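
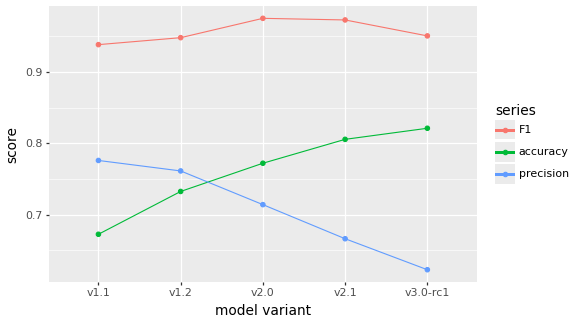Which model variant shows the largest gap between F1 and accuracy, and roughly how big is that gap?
v1.1, ≈ 0.30

v1.1: F1 ≈ 0.95, accuracy ≈ 0.65 → gap ≈ 0.30. Next-largest (v1.2) is only ≈ 0.20.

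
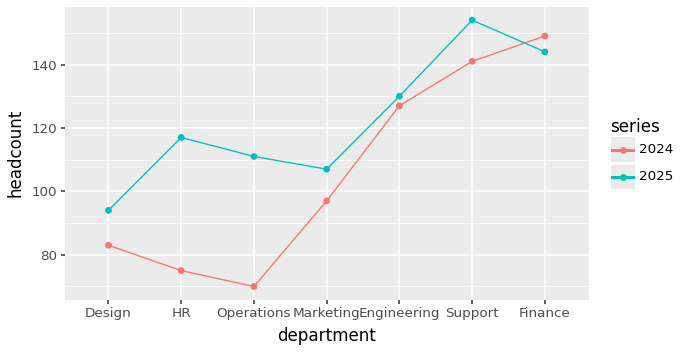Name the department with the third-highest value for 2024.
Top 4 for 2024: Finance ≈ 150, Support ≈ 140, Engineering ≈ 130, Marketing ≈ 100.

Engineering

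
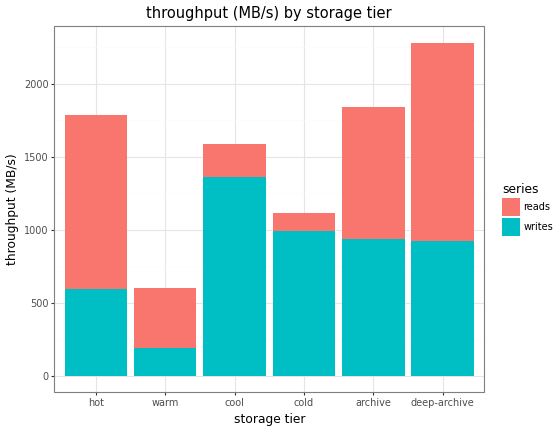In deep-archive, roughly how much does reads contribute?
≈ 1200

reads top ≈ 2200, bottom ≈ 1000; segment ≈ 1200.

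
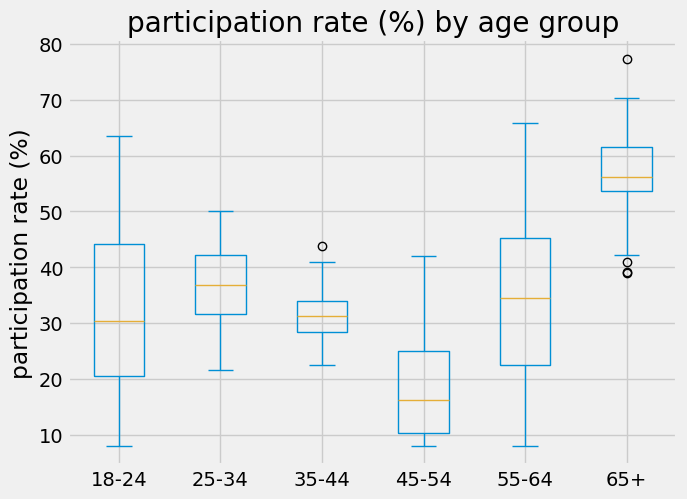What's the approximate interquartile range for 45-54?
≈ 15

Q3 ≈ 25, Q1 ≈ 10; IQR ≈ 15.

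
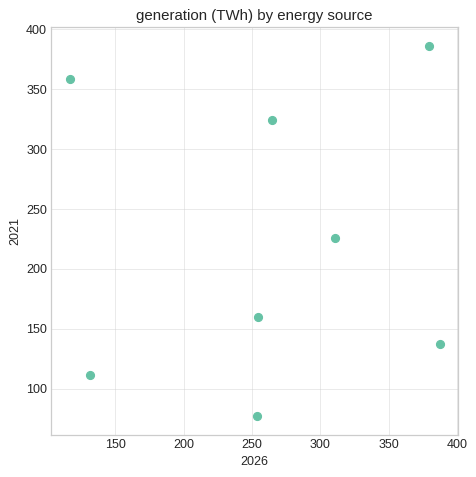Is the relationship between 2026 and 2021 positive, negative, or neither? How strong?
no clear correlation

Points are roughly uncorrelated; weak (|r| ≈ 0.1).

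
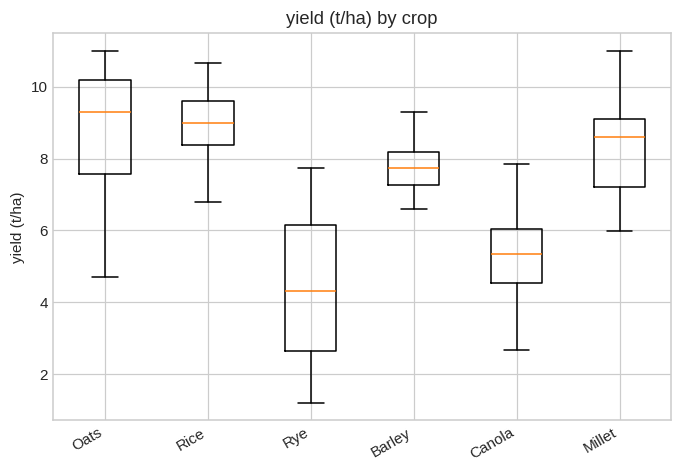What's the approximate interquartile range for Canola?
≈ 1.5

Q3 ≈ 6.0, Q1 ≈ 4.5; IQR ≈ 1.5.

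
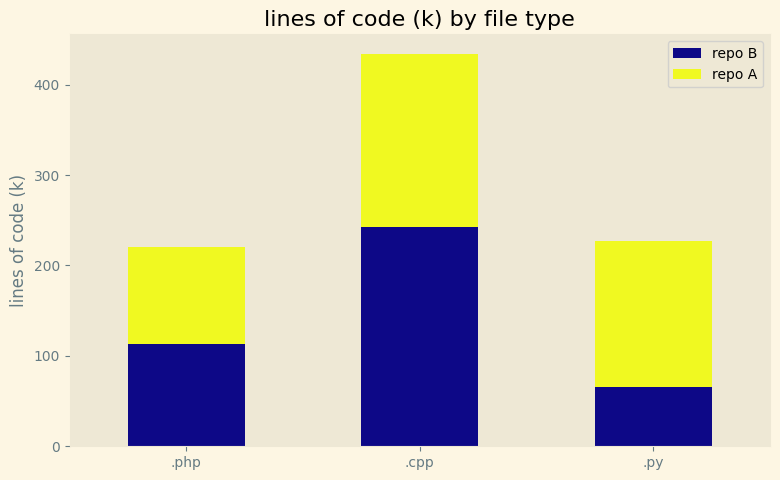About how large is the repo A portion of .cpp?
repo A top ≈ 450, bottom ≈ 250; segment ≈ 200.

≈ 200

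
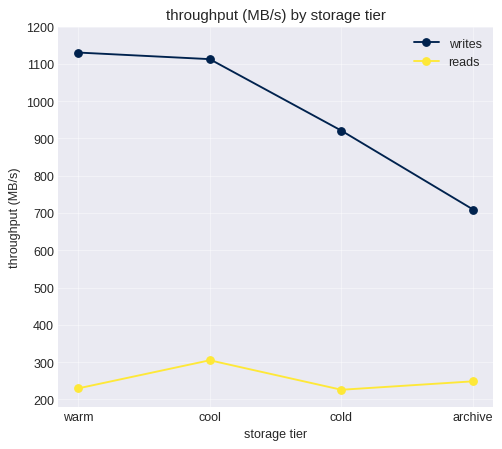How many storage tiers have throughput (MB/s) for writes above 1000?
2

Above 1000: warm, cool.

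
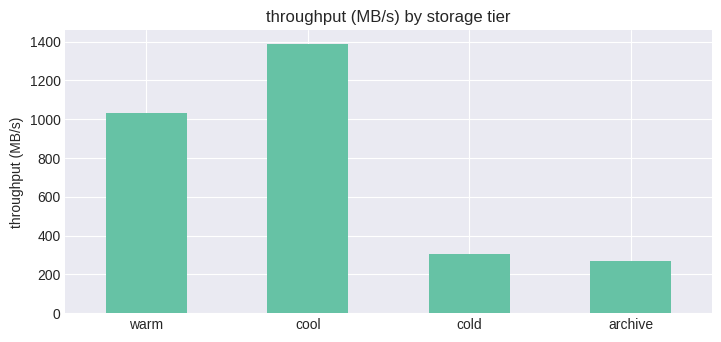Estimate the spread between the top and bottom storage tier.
≈ 1200

Max cool ≈ 1400, min archive ≈ 200; range ≈ 1200.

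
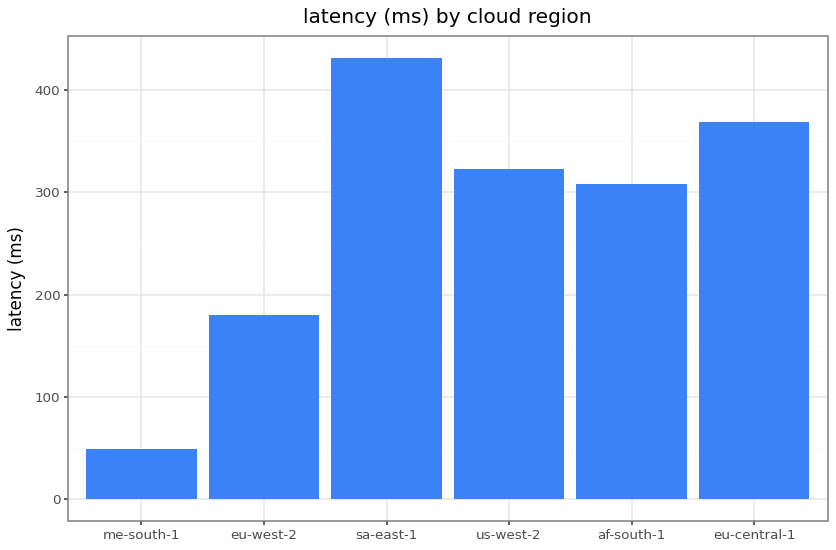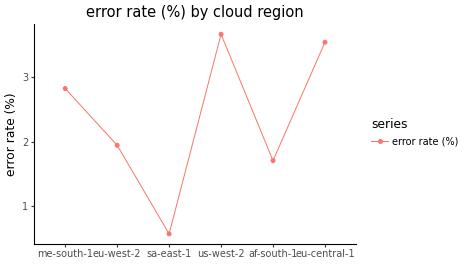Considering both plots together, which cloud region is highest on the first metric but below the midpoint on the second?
Chart 2 median error rate (%) ≈ 2.5; below-median cloud regions: eu-west-2, sa-east-1, af-south-1. Among those, sa-east-1 has the highest latency (ms) (≈ 450).

sa-east-1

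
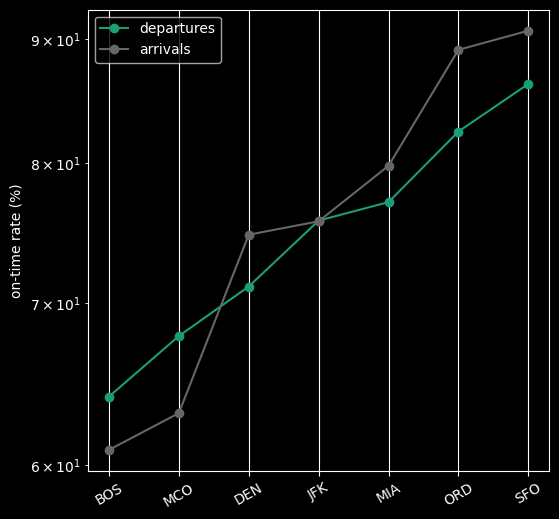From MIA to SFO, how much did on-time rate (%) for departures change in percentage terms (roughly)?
≈ +13.3%

MIA ≈ 75, SFO ≈ 85; (85 − 75) / 75 ≈ +13.3%.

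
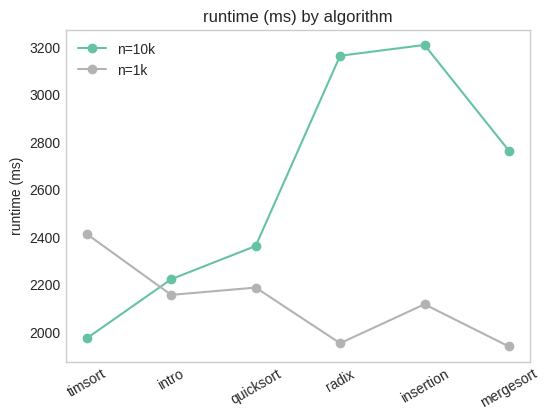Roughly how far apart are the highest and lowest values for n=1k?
≈ 400

Max timsort ≈ 2400, min mergesort ≈ 2000; range ≈ 400.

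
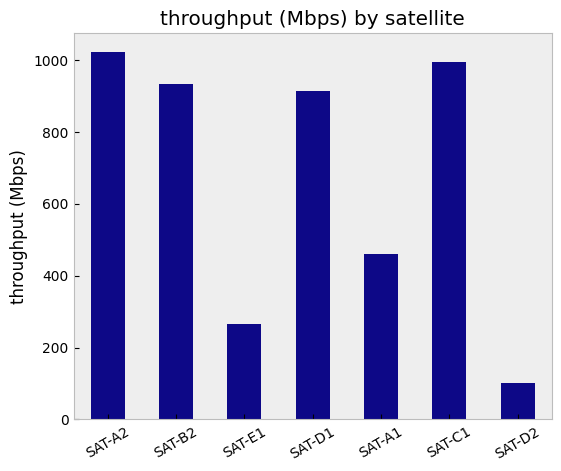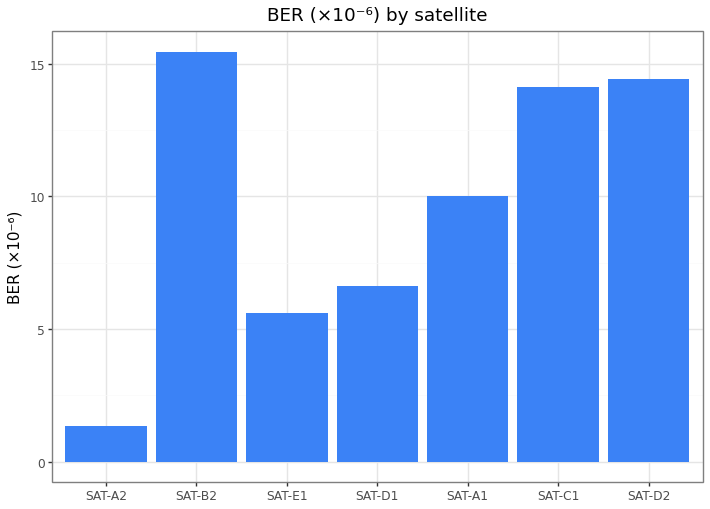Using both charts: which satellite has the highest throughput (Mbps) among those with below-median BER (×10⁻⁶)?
Chart 2 median BER (×10⁻⁶) ≈ 10; below-median satellites: SAT-A2, SAT-E1, SAT-D1. Among those, SAT-A2 has the highest throughput (Mbps) (≈ 1000).

SAT-A2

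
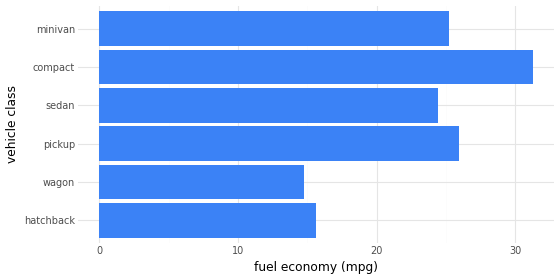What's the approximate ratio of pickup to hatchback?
≈ 1.67×

pickup ≈ 25, hatchback ≈ 15; 25/15 ≈ 1.67.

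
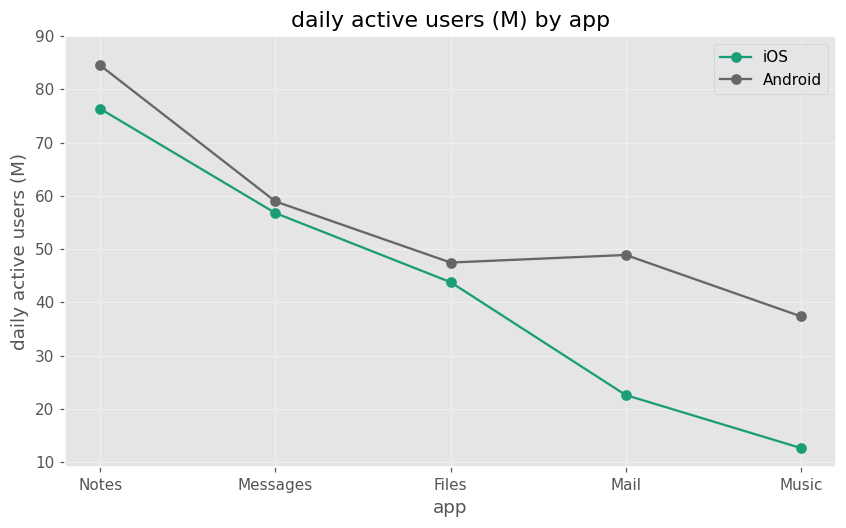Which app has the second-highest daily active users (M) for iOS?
Top 3 for iOS: Notes ≈ 80, Messages ≈ 60, Files ≈ 40.

Messages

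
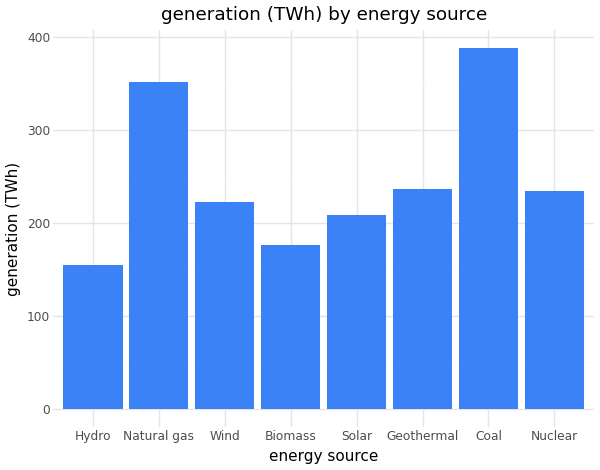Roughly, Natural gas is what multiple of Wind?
Natural gas ≈ 350, Wind ≈ 200; 350/200 ≈ 1.75.

≈ 1.75×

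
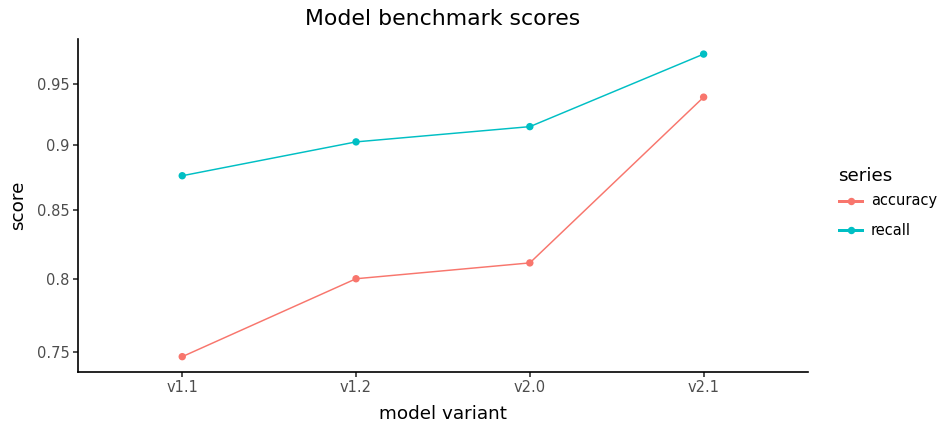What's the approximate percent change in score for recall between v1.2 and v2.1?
v1.2 ≈ 0.90, v2.1 ≈ 0.98; (0.98 − 0.90) / 0.90 ≈ +8.9%.

≈ +8.9%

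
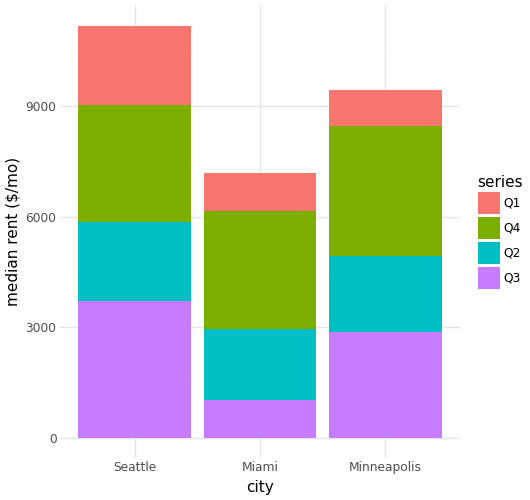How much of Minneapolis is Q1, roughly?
Q1 top ≈ 9000, bottom ≈ 8000; segment ≈ 1000.

≈ 1000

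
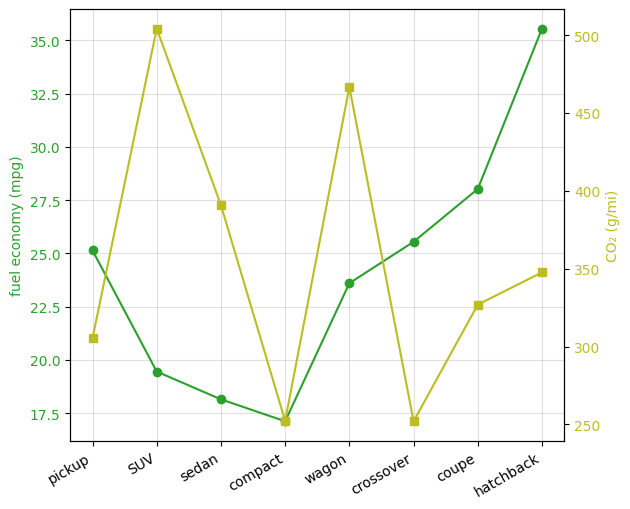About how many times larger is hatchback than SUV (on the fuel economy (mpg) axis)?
≈ 1.8×

hatchback ≈ 36, SUV ≈ 20; 36/20 ≈ 1.8.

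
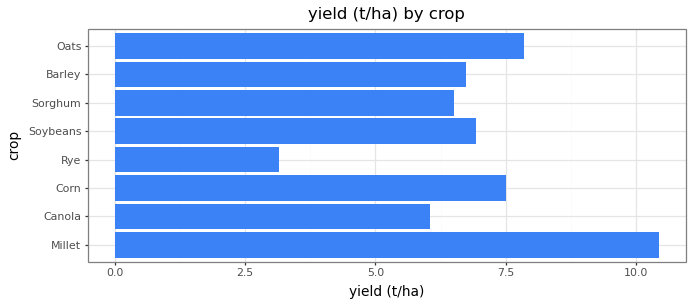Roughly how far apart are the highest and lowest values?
≈ 7

Max Millet ≈ 10, min Rye ≈ 3; range ≈ 7.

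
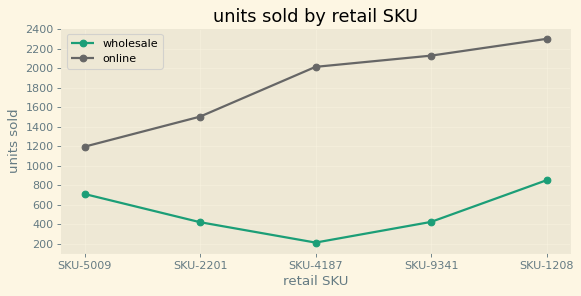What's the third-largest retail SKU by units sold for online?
Top 4 for online: SKU-1208 ≈ 2400, SKU-9341 ≈ 2200, SKU-4187 ≈ 2000, SKU-2201 ≈ 1600.

SKU-4187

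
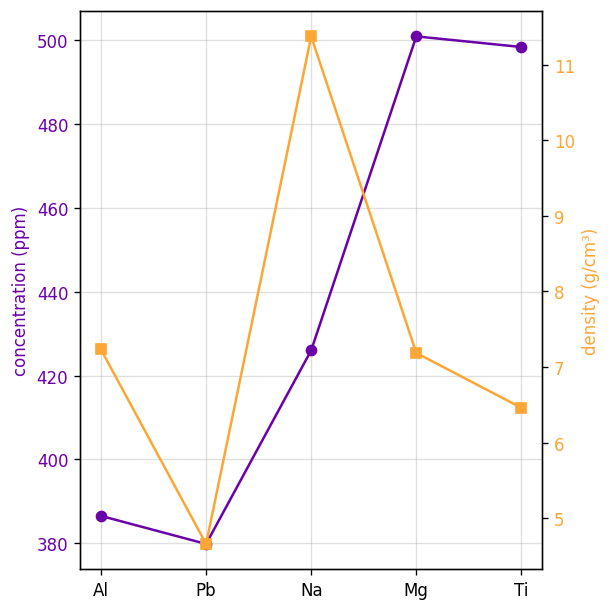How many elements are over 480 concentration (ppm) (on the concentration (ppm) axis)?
Above 480: Mg, Ti.

2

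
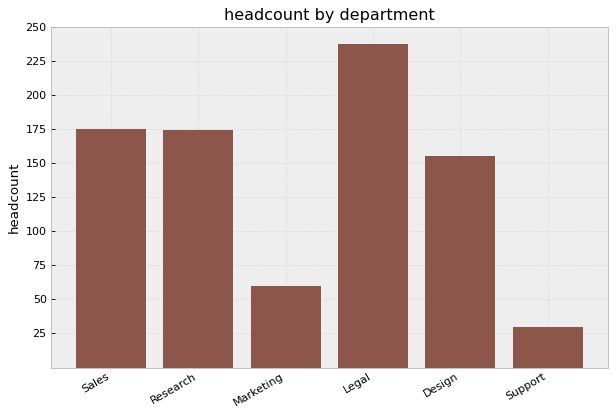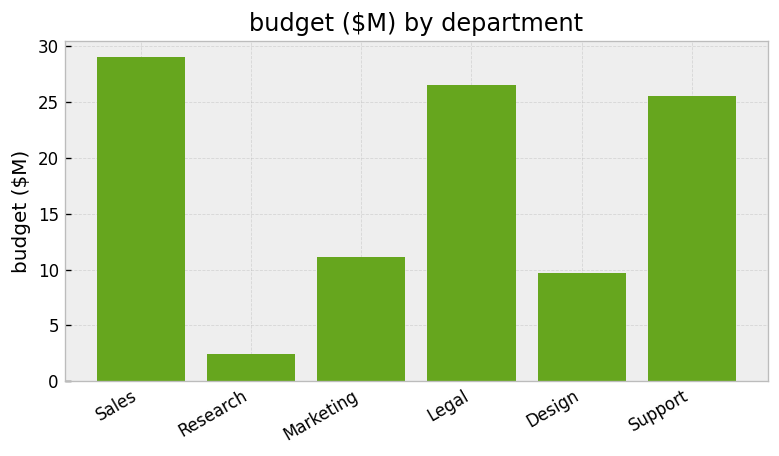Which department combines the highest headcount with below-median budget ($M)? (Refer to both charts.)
Chart 2 median budget ($M) ≈ 20; below-median departments: Research, Marketing, Design. Among those, Research has the highest headcount (≈ 175).

Research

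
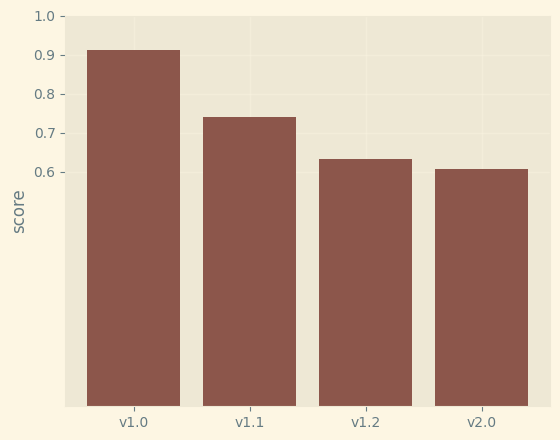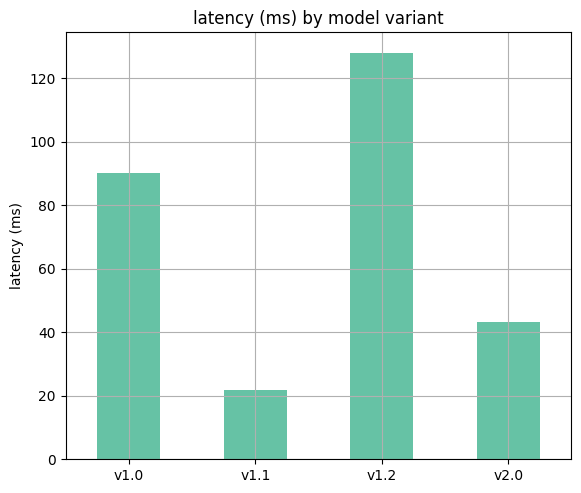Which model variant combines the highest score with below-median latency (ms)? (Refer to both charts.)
v1.1

Chart 2 median latency (ms) ≈ 60; below-median model variants: v1.1, v2.0. Among those, v1.1 has the highest score (≈ 0.7).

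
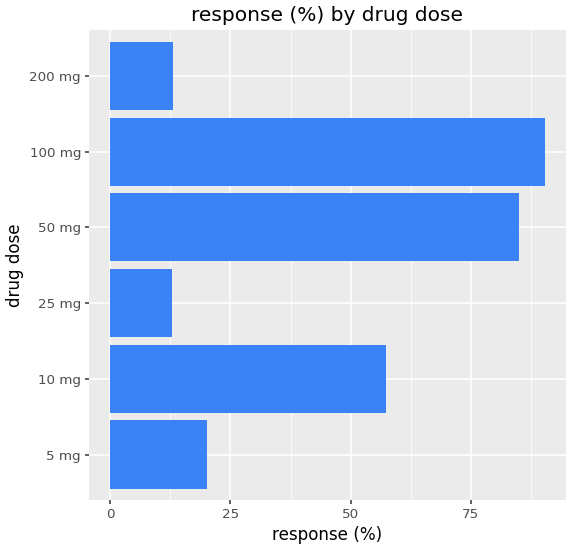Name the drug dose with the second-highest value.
Top 3: 100 mg ≈ 90, 50 mg ≈ 80, 10 mg ≈ 60.

50 mg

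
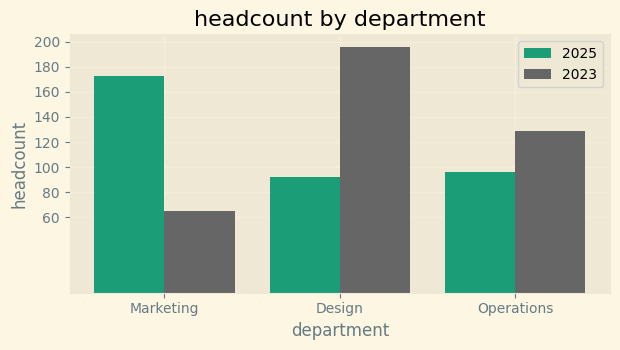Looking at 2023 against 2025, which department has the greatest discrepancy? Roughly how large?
Marketing: 2023 ≈ 60, 2025 ≈ 180 → gap ≈ 120. Next-largest (Design) is only ≈ 100.

Marketing, ≈ 120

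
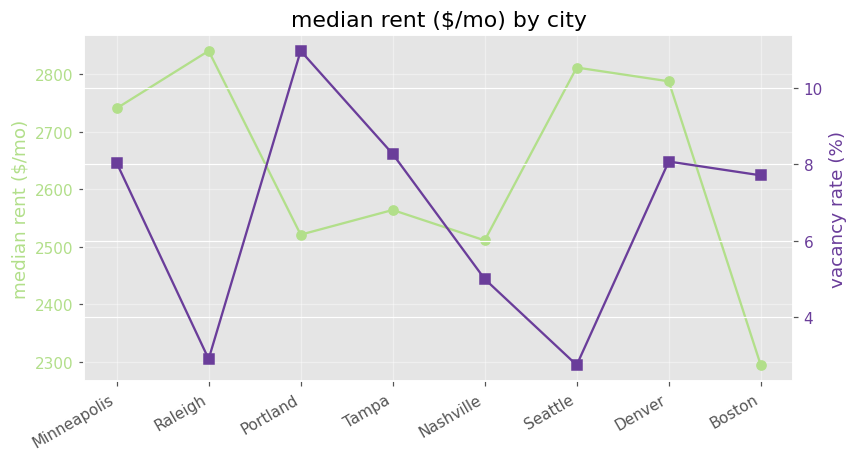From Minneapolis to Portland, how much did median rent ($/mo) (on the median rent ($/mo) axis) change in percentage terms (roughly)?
Minneapolis ≈ 2750, Portland ≈ 2500; (2500 − 2750) / 2750 ≈ -9.1%.

≈ -9.1%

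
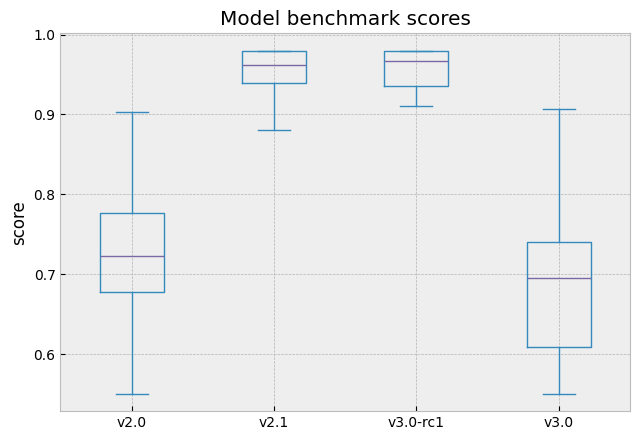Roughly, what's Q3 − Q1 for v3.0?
Q3 ≈ 0.75, Q1 ≈ 0.60; IQR ≈ 0.15.

≈ 0.15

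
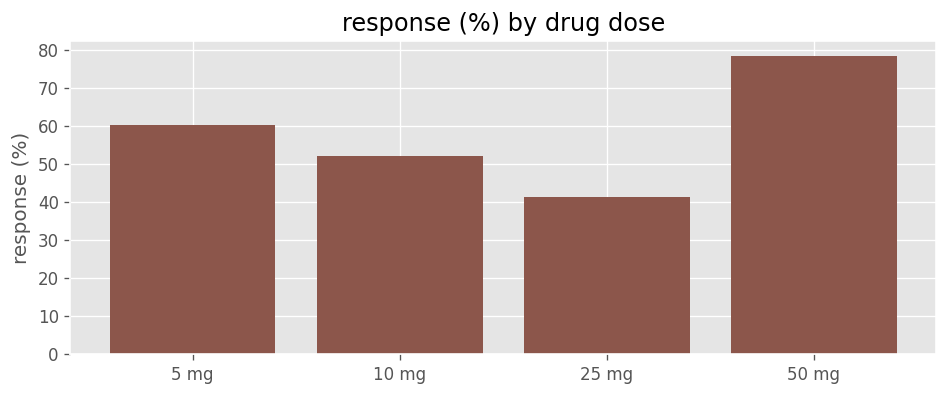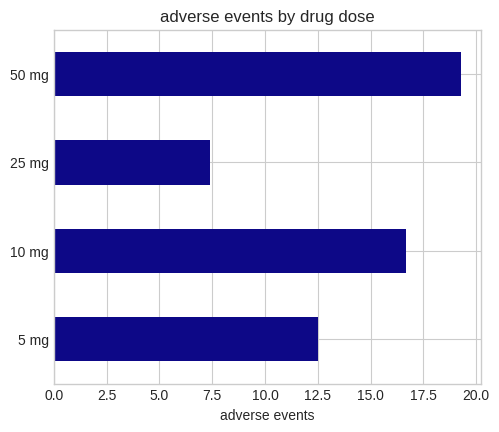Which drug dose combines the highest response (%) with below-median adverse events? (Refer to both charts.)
5 mg

Chart 2 median adverse events ≈ 14; below-median drug doses: 5 mg, 25 mg. Among those, 5 mg has the highest response (%) (≈ 60).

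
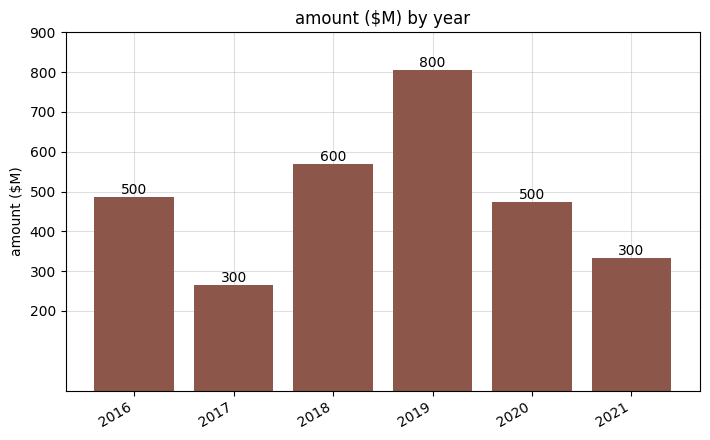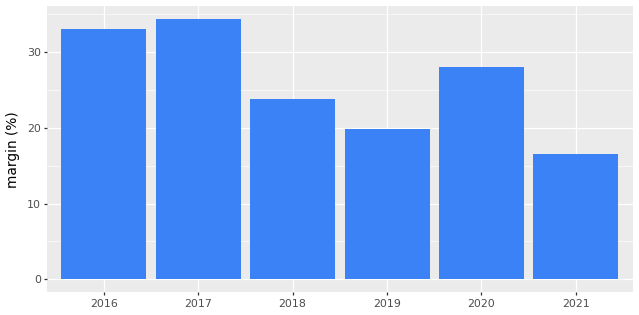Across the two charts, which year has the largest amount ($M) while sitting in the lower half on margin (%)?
2019

Chart 2 median margin (%) ≈ 25; below-median years: 2018, 2019, 2021. Among those, 2019 has the highest amount ($M) (≈ 800).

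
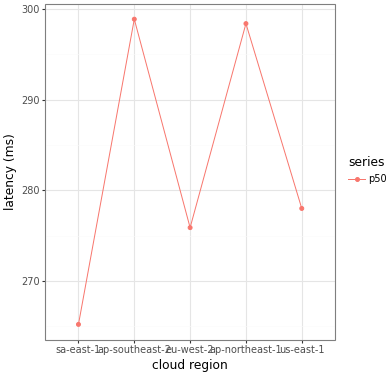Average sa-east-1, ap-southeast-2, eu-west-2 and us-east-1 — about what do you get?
(265 + 300 + 275 + 280) / 4 ≈ 280.

≈ 280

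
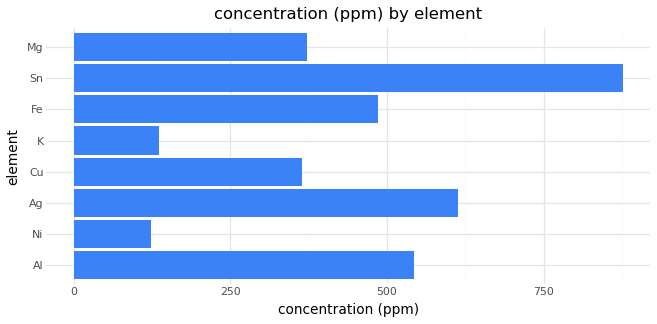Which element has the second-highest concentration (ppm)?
Top 3: Sn ≈ 900, Ag ≈ 600, Al ≈ 500.

Ag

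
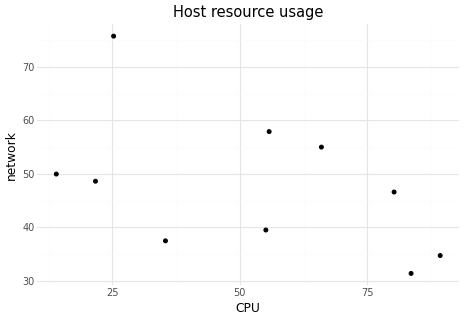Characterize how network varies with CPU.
Points are negatively correlated; moderate (|r| ≈ 0.5).

negative, moderate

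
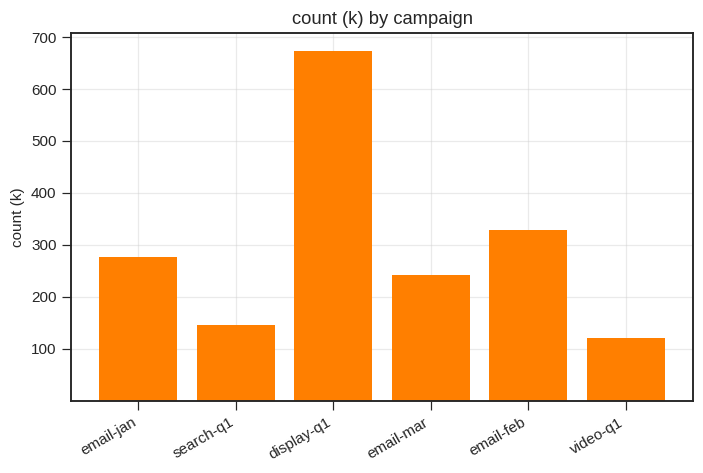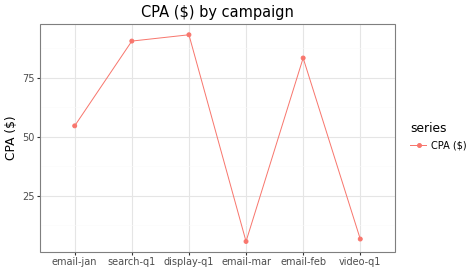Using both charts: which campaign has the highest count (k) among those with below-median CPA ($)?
email-jan

Chart 2 median CPA ($) ≈ 70; below-median campaigns: email-jan, email-mar, video-q1. Among those, email-jan has the highest count (k) (≈ 300).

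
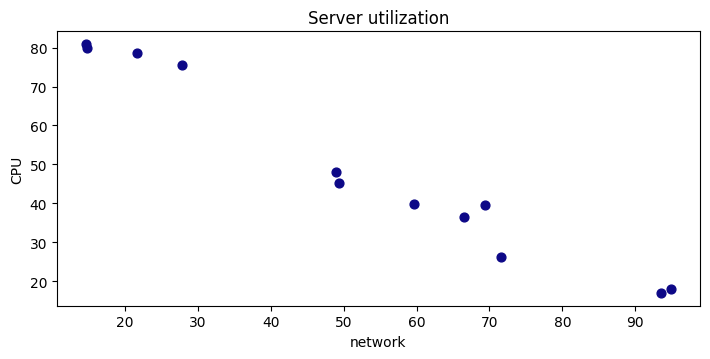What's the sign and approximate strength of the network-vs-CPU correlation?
negative, strong

Points are negatively correlated; strong (|r| ≈ 1.0).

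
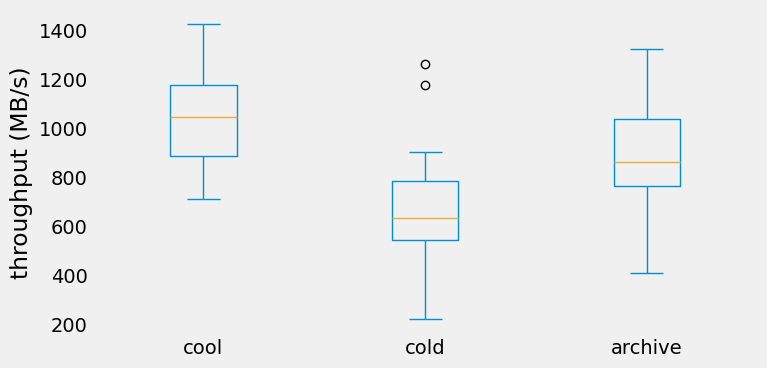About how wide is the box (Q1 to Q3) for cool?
≈ 300

Q3 ≈ 1200, Q1 ≈ 900; IQR ≈ 300.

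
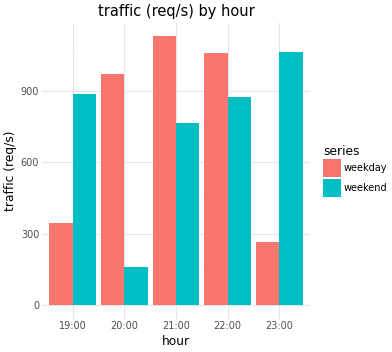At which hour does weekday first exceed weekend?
20:00

19:00: weekday ≈ 300 vs weekend ≈ 900 (not yet); 20:00: weekday ≈ 1000 vs weekend ≈ 200 (first crossover).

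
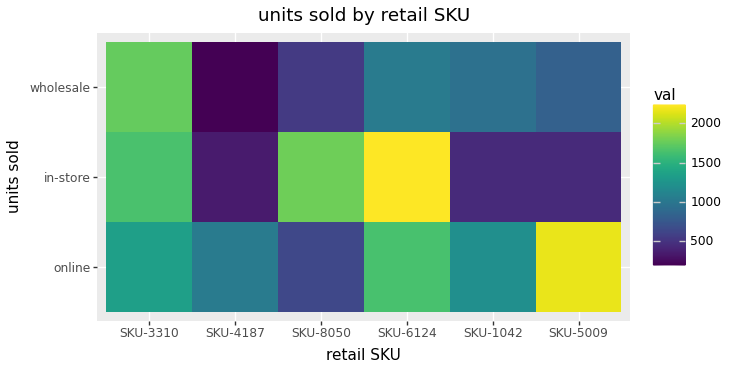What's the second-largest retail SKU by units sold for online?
SKU-6124

Top 3 for online: SKU-5009 ≈ 2200, SKU-6124 ≈ 1600, SKU-3310 ≈ 1400.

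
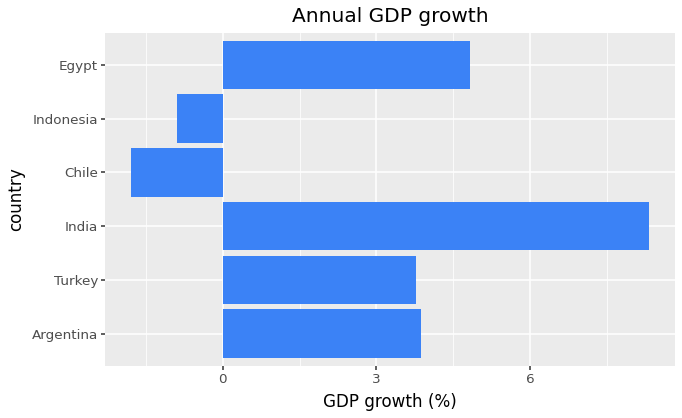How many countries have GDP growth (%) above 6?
Above 6: India.

1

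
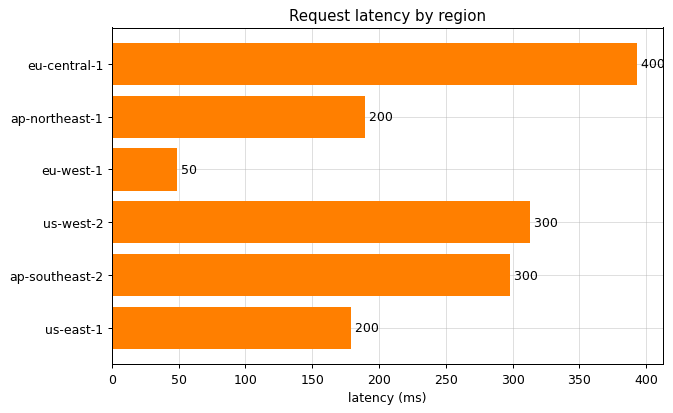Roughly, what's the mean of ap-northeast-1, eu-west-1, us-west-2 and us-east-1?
(200 + 50 + 300 + 200) / 4 ≈ 188.

≈ 188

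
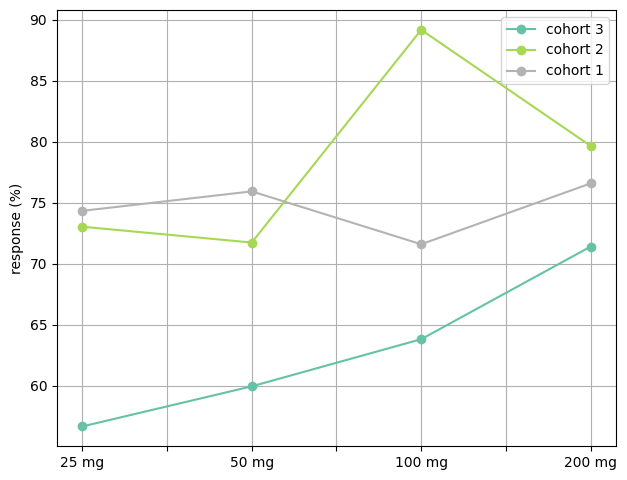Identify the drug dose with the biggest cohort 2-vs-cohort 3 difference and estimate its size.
100 mg: cohort 2 ≈ 90, cohort 3 ≈ 65 → gap ≈ 25. Next-largest (25 mg) is only ≈ 20.

100 mg, ≈ 25 %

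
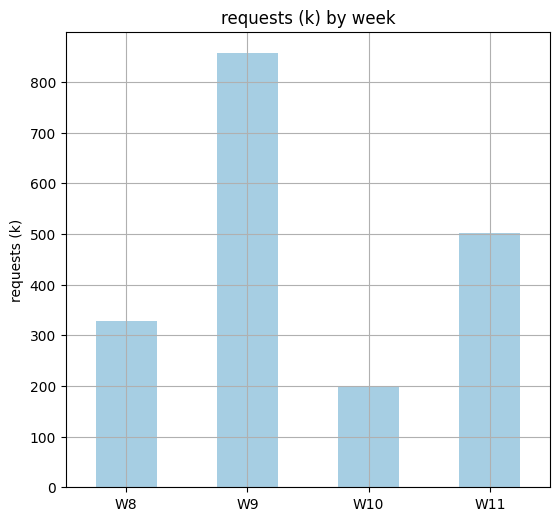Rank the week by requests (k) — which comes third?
W8

Top 4: W9 ≈ 900, W11 ≈ 500, W8 ≈ 300, W10 ≈ 200.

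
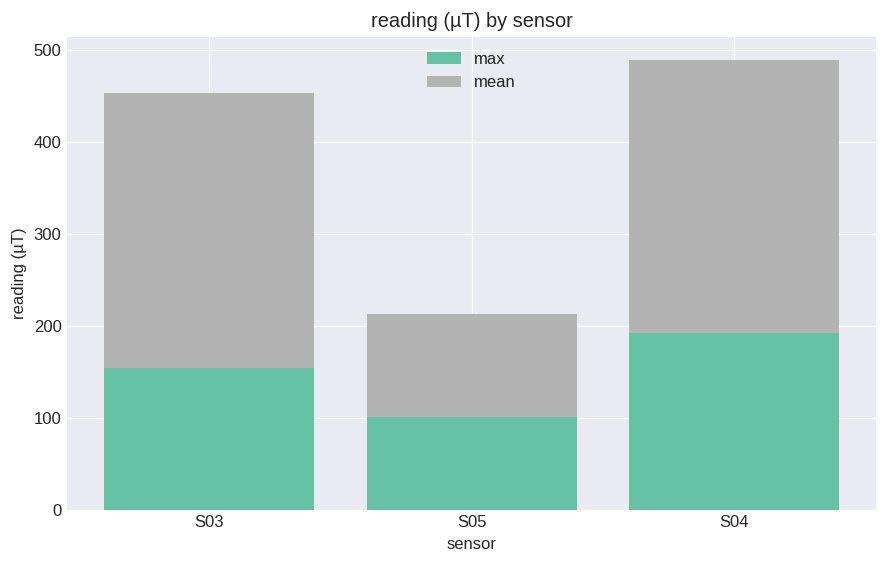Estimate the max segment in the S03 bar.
≈ 150

max top ≈ 150, bottom ≈ 0; segment ≈ 150.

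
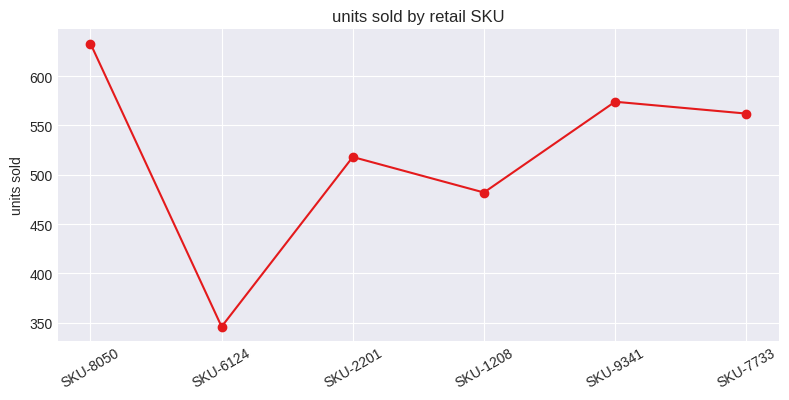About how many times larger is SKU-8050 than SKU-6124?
≈ 1.79×

SKU-8050 ≈ 625, SKU-6124 ≈ 350; 625/350 ≈ 1.79.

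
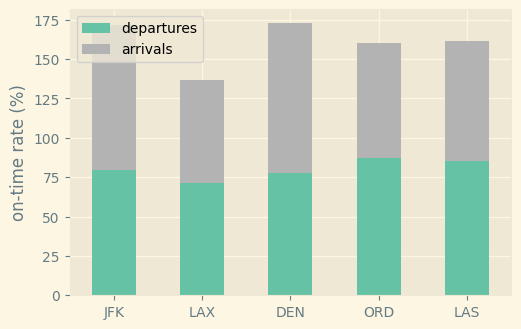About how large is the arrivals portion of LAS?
≈ 80

arrivals top ≈ 160, bottom ≈ 80; segment ≈ 80.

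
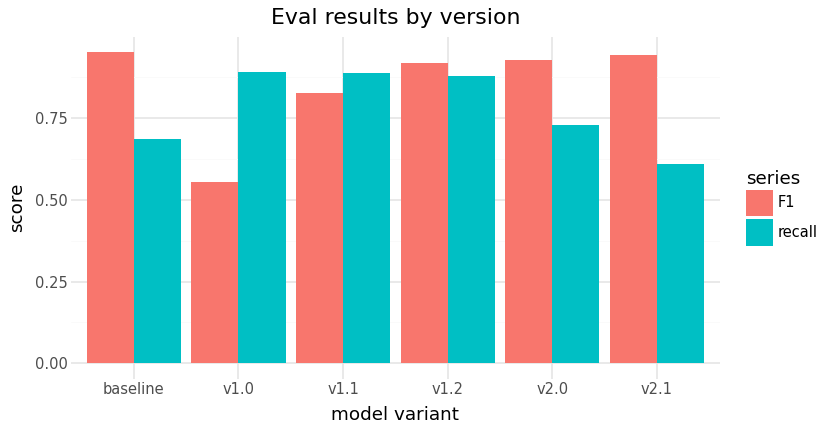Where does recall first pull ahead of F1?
v1.0

baseline: recall ≈ 0.7 vs F1 ≈ 1.0 (not yet); v1.0: recall ≈ 0.9 vs F1 ≈ 0.6 (first crossover).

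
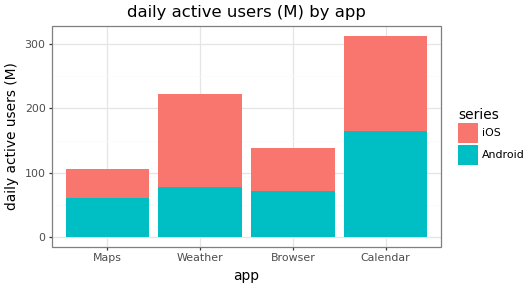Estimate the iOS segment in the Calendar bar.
iOS top ≈ 300, bottom ≈ 150; segment ≈ 150.

≈ 150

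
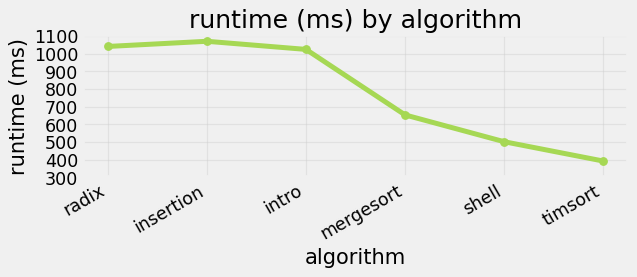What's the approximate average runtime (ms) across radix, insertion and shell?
(1000 + 1100 + 500) / 3 ≈ 867.

≈ 867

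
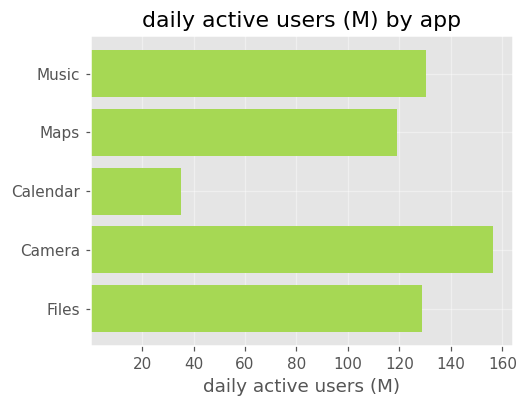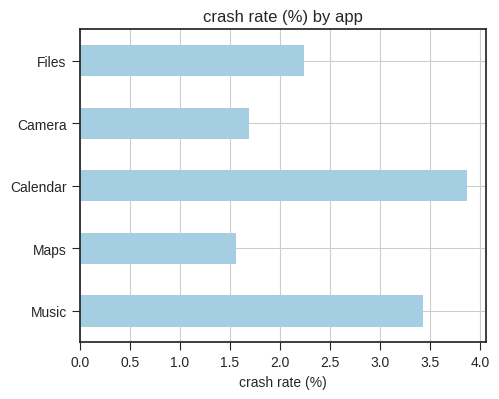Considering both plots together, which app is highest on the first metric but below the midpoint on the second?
Camera

Chart 2 median crash rate (%) ≈ 2; below-median apps: Maps, Camera. Among those, Camera has the highest daily active users (M) (≈ 160).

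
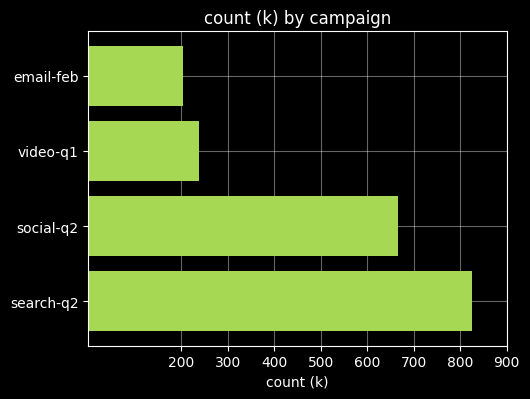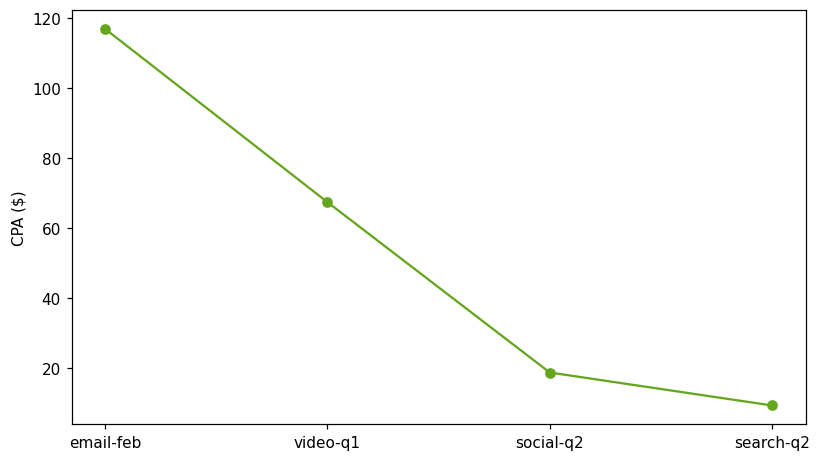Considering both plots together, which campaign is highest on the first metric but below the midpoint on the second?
Chart 2 median CPA ($) ≈ 40; below-median campaigns: social-q2, search-q2. Among those, search-q2 has the highest count (k) (≈ 800).

search-q2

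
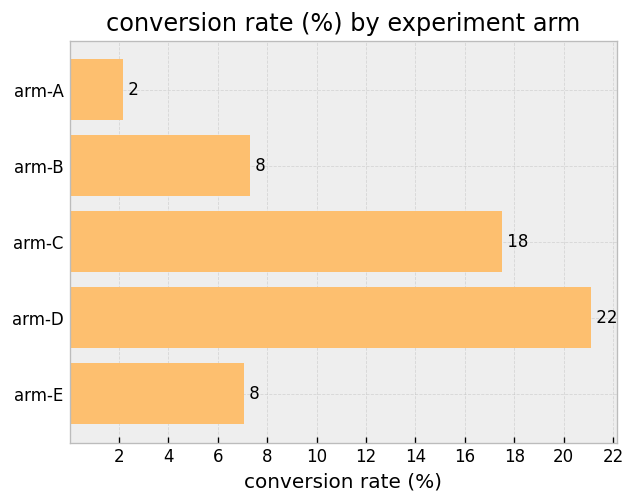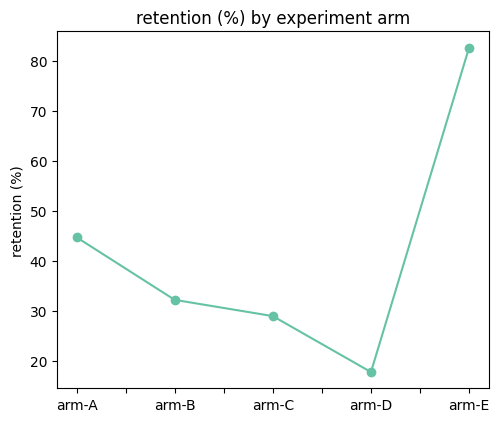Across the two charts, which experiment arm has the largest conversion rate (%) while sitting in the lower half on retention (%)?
Chart 2 median retention (%) ≈ 30; below-median experiment arms: arm-C, arm-D. Among those, arm-D has the highest conversion rate (%) (≈ 22).

arm-D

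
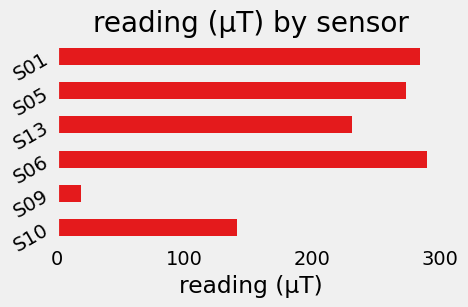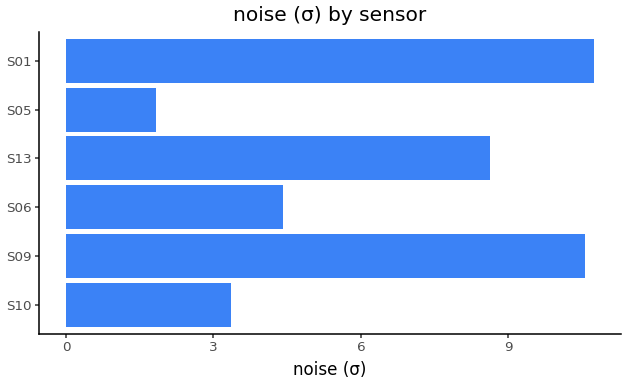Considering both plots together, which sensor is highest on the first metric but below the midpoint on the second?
Chart 2 median noise (σ) ≈ 7; below-median sensors: S10, S06, S05. Among those, S06 has the highest reading (µT) (≈ 300).

S06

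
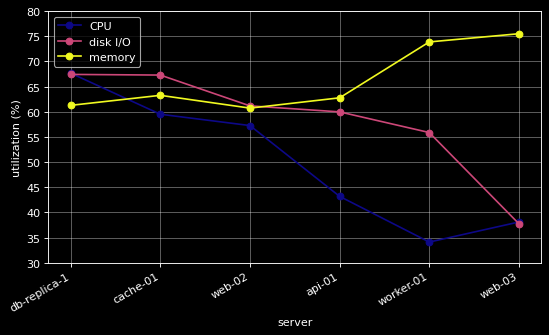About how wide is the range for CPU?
Max db-replica-1 ≈ 70, min worker-01 ≈ 35; range ≈ 35.

≈ 35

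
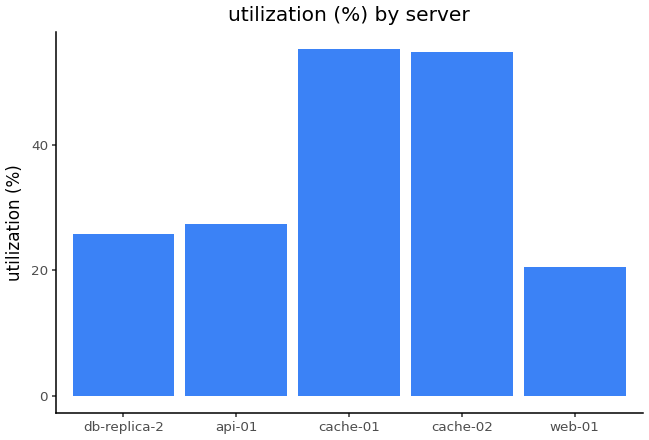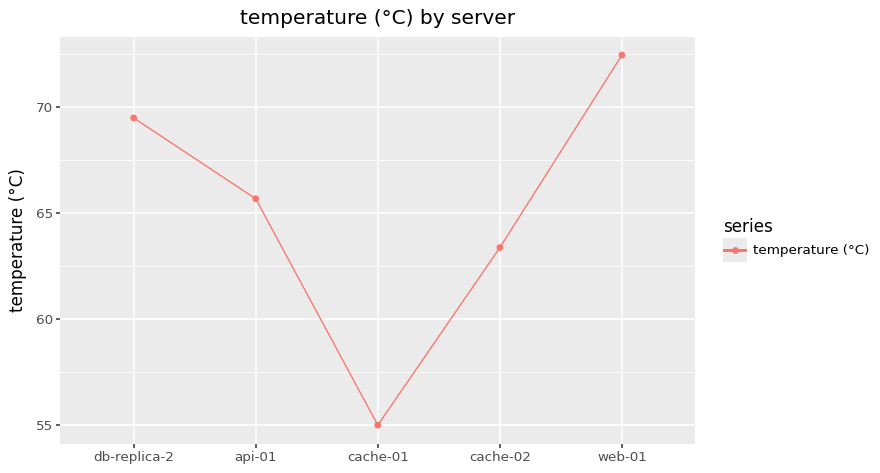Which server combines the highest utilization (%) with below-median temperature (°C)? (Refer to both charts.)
Chart 2 median temperature (°C) ≈ 70; below-median servers: cache-01, cache-02. Among those, cache-01 has the highest utilization (%) (≈ 60).

cache-01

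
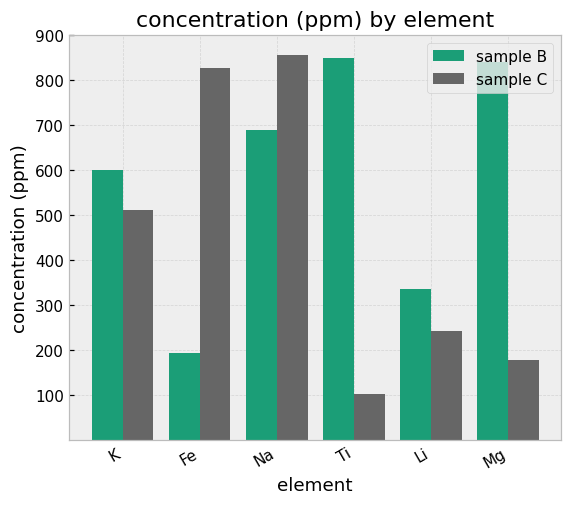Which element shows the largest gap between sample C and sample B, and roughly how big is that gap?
Ti, ≈ 700 ppm

Ti: sample C ≈ 100, sample B ≈ 800 → gap ≈ 700. Next-largest (Mg) is only ≈ 600.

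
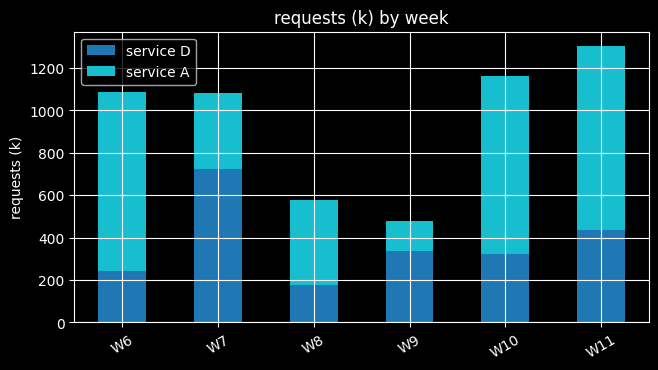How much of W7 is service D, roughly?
service D top ≈ 800, bottom ≈ 0; segment ≈ 800.

≈ 800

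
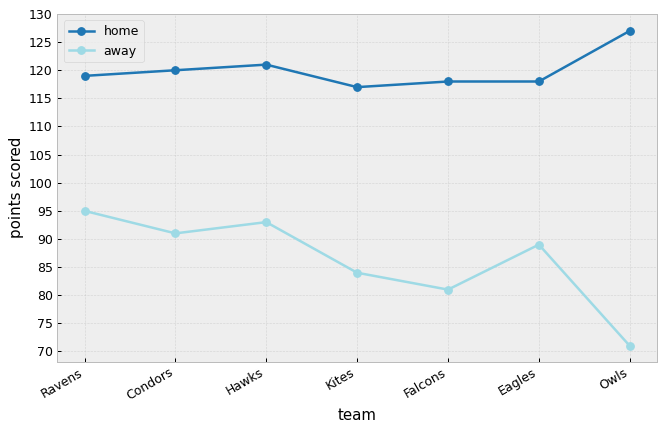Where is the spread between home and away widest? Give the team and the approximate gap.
Owls, ≈ 55

Owls: home ≈ 125, away ≈ 70 → gap ≈ 55. Next-largest (Falcons) is only ≈ 40.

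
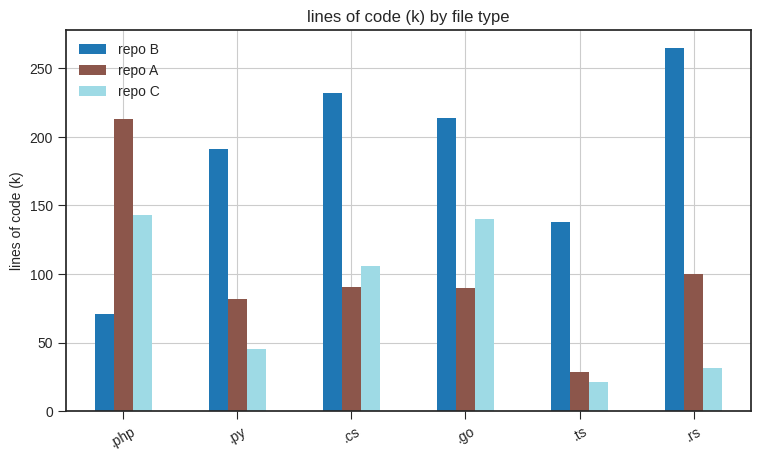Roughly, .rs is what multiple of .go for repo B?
.rs ≈ 275, .go ≈ 225; 275/225 ≈ 1.22.

≈ 1.22×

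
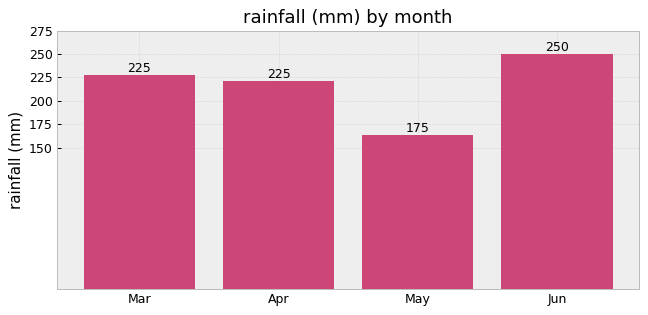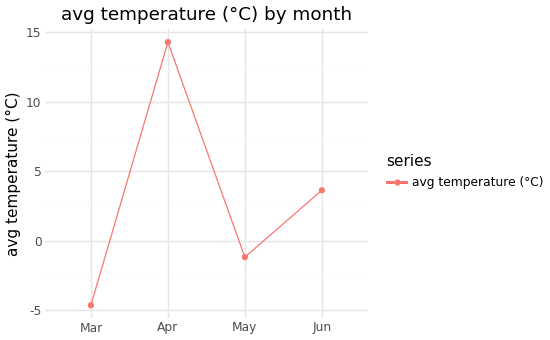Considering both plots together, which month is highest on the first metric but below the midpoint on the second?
Chart 2 median avg temperature (°C) ≈ 2; below-median months: Mar, May. Among those, Mar has the highest rainfall (mm) (≈ 225).

Mar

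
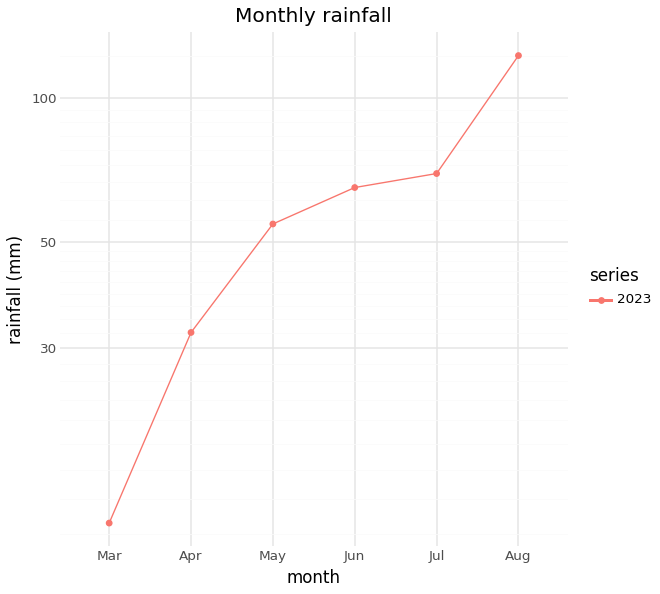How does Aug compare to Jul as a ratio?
Aug ≈ 120, Jul ≈ 70; 120/70 ≈ 1.71.

≈ 1.71×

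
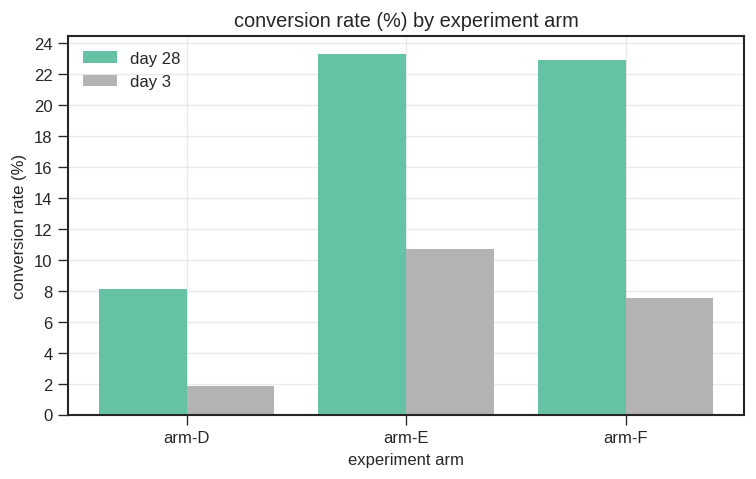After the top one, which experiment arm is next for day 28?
Top 3 for day 28: arm-E ≈ 24, arm-F ≈ 22, arm-D ≈ 8.

arm-F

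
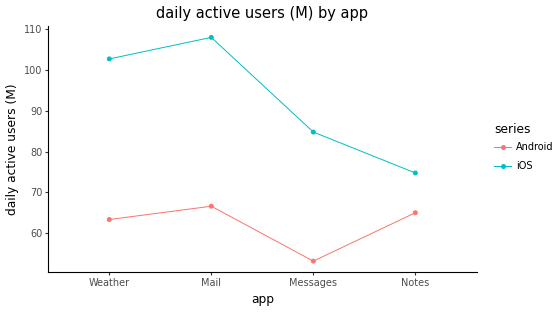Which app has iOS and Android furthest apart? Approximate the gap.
Mail: iOS ≈ 110, Android ≈ 65 → gap ≈ 45. Next-largest (Weather) is only ≈ 40.

Mail, ≈ 45 M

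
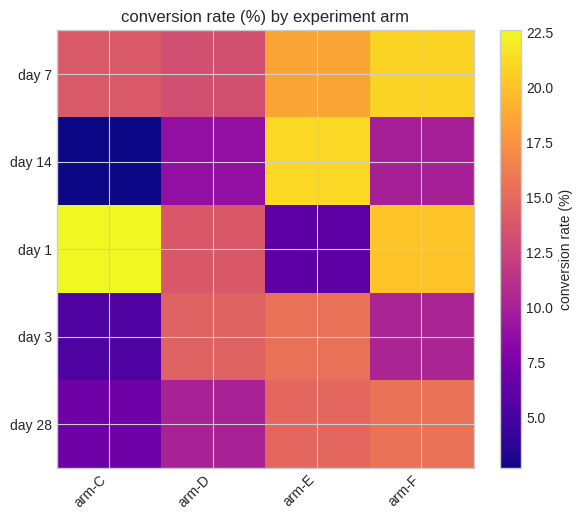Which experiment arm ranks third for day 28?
Top 4 for day 28: arm-F ≈ 16, arm-E ≈ 14, arm-D ≈ 10, arm-C ≈ 6.

arm-D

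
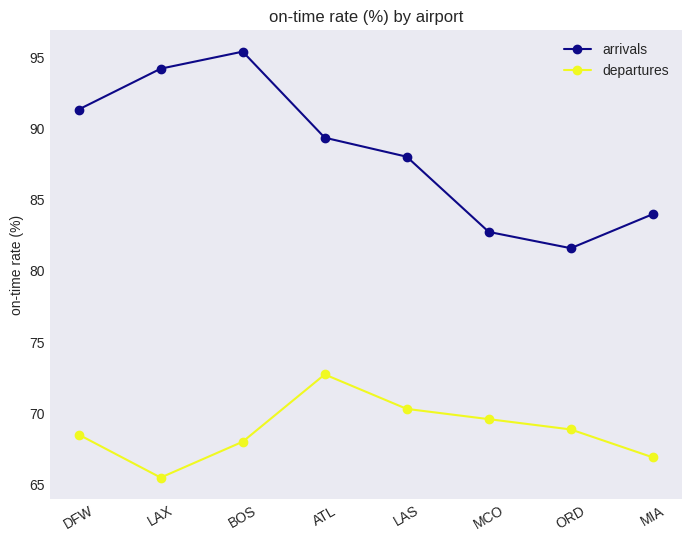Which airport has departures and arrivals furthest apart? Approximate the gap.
LAX: departures ≈ 65, arrivals ≈ 95 → gap ≈ 30. Next-largest (BOS) is only ≈ 25.

LAX, ≈ 30 %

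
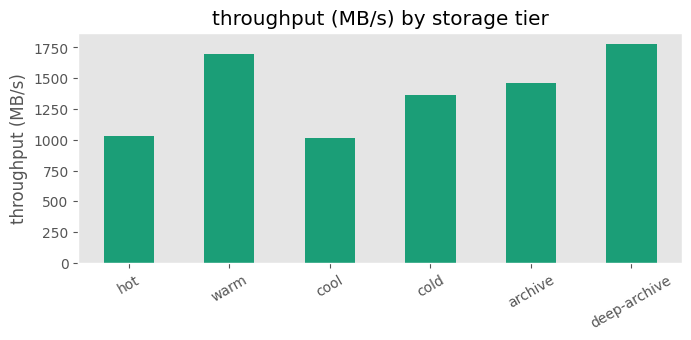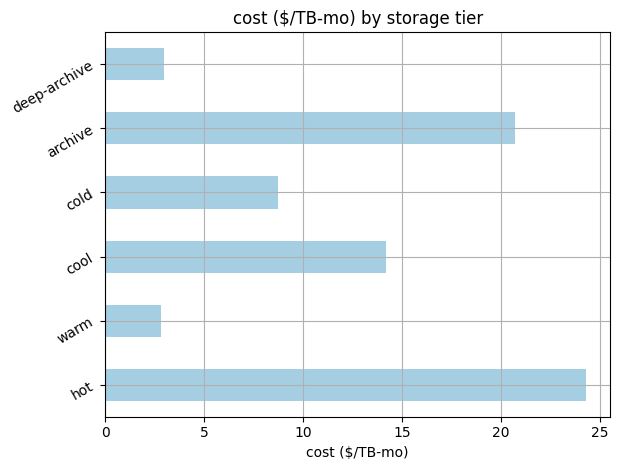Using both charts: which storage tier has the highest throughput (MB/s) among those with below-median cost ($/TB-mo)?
Chart 2 median cost ($/TB-mo) ≈ 10; below-median storage tiers: warm, cold, deep-archive. Among those, deep-archive has the highest throughput (MB/s) (≈ 1800).

deep-archive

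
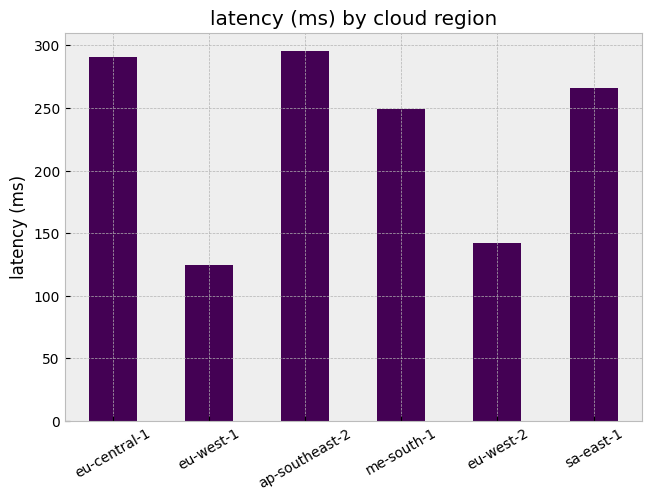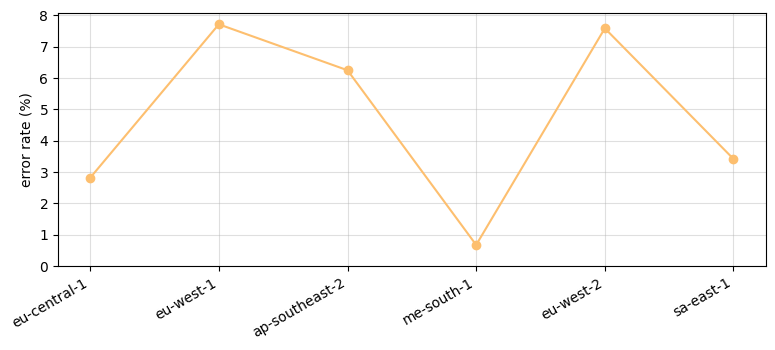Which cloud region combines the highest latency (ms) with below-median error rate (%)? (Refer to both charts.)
eu-central-1

Chart 2 median error rate (%) ≈ 5; below-median cloud regions: eu-central-1, me-south-1, sa-east-1. Among those, eu-central-1 has the highest latency (ms) (≈ 300).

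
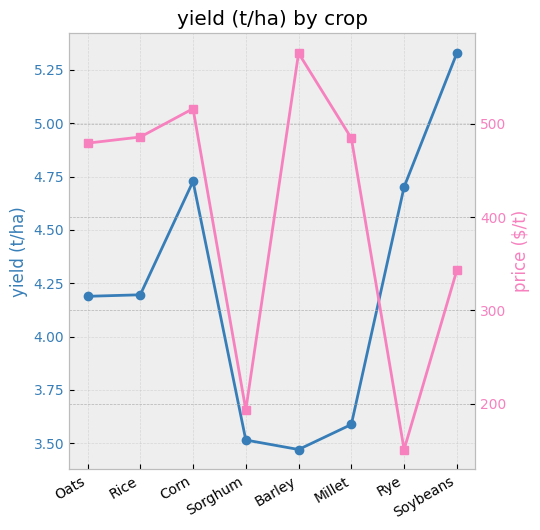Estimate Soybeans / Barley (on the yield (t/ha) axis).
≈ 1.59×

Soybeans ≈ 5.4, Barley ≈ 3.4; 5.4/3.4 ≈ 1.59.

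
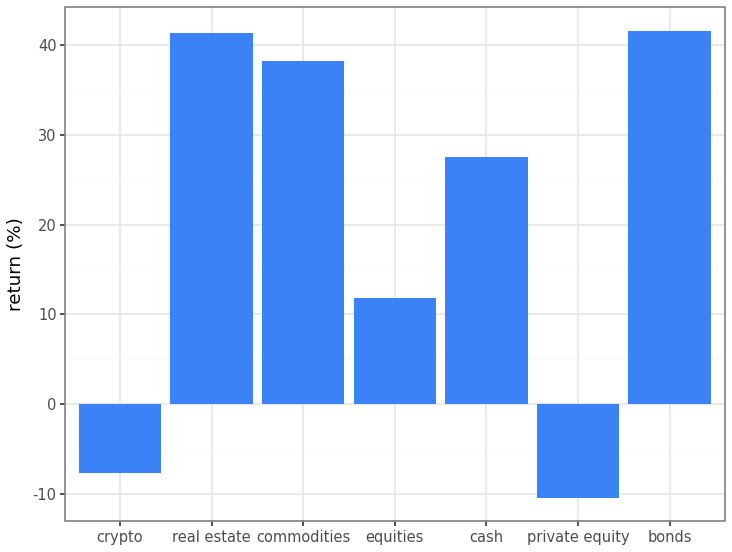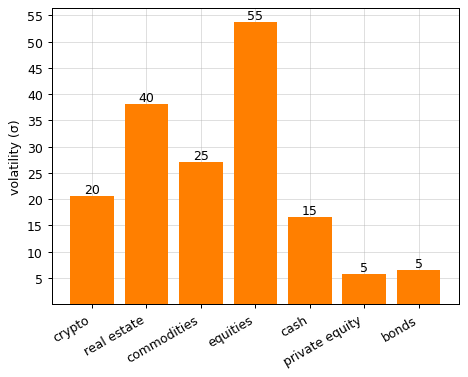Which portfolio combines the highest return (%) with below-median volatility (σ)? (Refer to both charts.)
bonds

Chart 2 median volatility (σ) ≈ 20; below-median portfolios: cash, private equity, bonds. Among those, bonds has the highest return (%) (≈ 40).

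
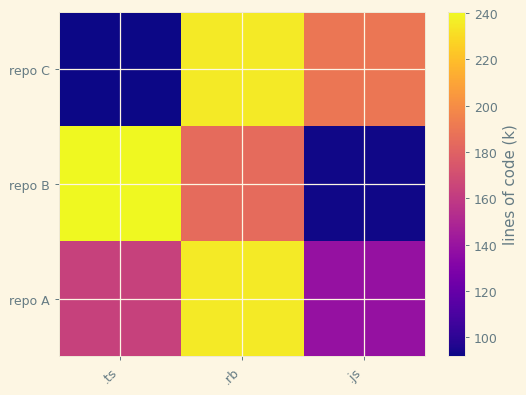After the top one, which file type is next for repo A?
Top 3 for repo A: .rb ≈ 240, .ts ≈ 160, .js ≈ 140.

.ts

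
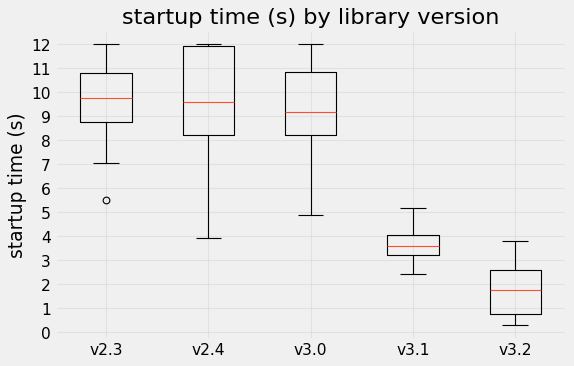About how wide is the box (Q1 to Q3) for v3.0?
Q3 ≈ 11, Q1 ≈ 8; IQR ≈ 3.

≈ 3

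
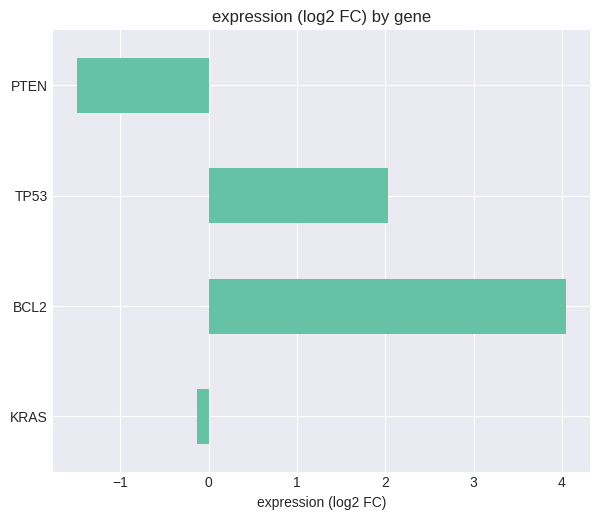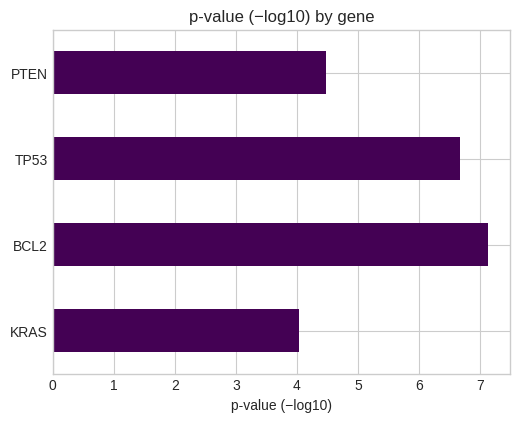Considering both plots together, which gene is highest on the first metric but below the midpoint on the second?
KRAS

Chart 2 median p-value (−log10) ≈ 6; below-median genes: KRAS, PTEN. Among those, KRAS has the highest expression (log2 FC) (≈ 0).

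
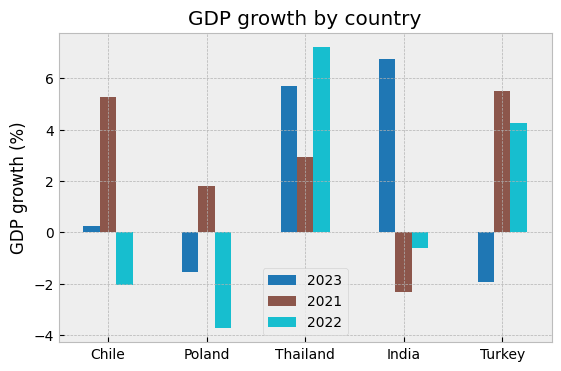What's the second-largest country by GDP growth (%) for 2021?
Top 3 for 2021: Turkey ≈ 6, Chile ≈ 5, Thailand ≈ 3.

Chile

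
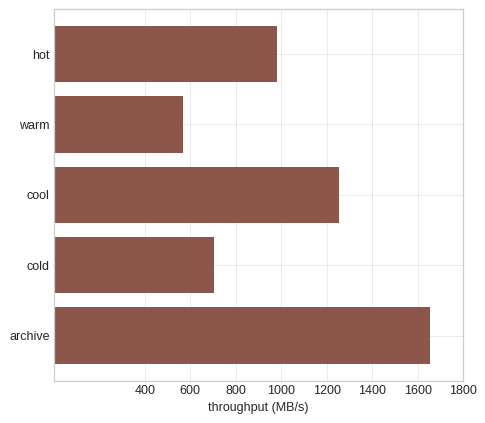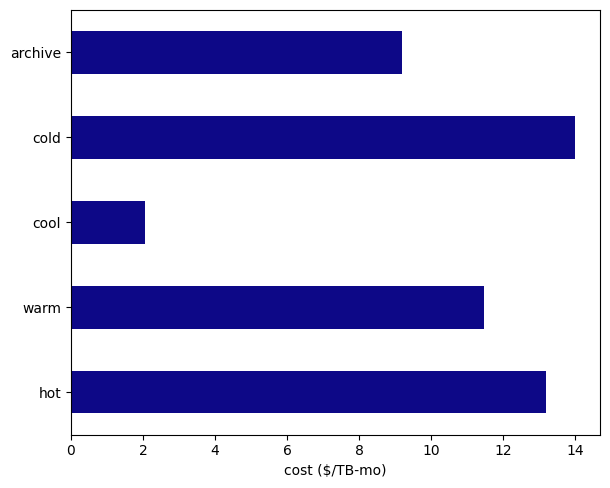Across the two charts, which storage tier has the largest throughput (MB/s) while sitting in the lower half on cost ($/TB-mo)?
archive

Chart 2 median cost ($/TB-mo) ≈ 12; below-median storage tiers: cool, archive. Among those, archive has the highest throughput (MB/s) (≈ 1600).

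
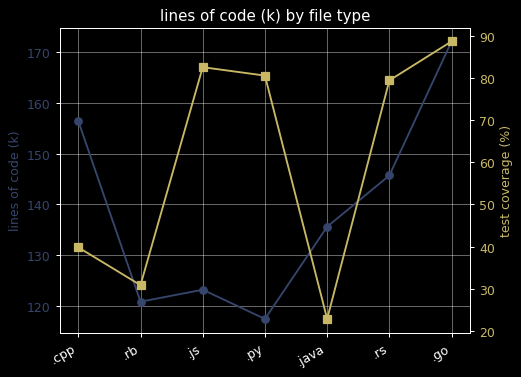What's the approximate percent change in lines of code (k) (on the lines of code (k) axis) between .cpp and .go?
≈ +9.7%

.cpp ≈ 155, .go ≈ 170; (170 − 155) / 155 ≈ +9.7%.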